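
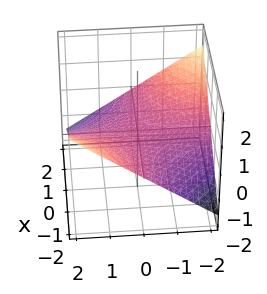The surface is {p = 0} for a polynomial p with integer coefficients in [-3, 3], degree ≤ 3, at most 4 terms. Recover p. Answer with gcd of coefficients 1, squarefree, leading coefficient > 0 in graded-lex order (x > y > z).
First, deg p = 2.
Next, from the axis intercepts and sections: every point of the y-axis in the box is on the surface; it meets the z-axis at z = 0 (among the integer gridlines); every point of the x-axis in the box is on the surface.
Finally, these observations pin down the coefficients.

x*y + 3*z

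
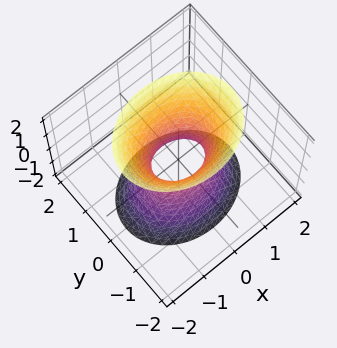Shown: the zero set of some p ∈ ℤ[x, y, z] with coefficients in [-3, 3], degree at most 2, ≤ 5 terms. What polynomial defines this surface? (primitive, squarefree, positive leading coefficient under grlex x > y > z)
deg p = 2. One connected sheet with a waist; a quadric.
Symmetries: it's symmetric under x → −x, forcing even powers of x; it's symmetric under y → −y, forcing even powers of y; it's symmetric under z → −z, forcing even powers of z.
Reading off the gridlines: it misses every integer gridline on the z-axis.
Together with the visible shape, these determine p as stated.

2*x^2 + 3*y^2 - z^2 - 1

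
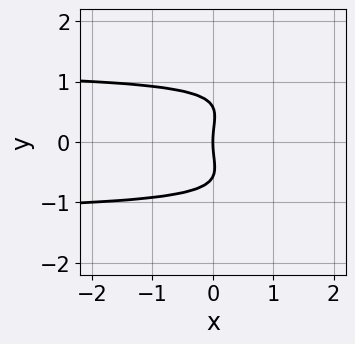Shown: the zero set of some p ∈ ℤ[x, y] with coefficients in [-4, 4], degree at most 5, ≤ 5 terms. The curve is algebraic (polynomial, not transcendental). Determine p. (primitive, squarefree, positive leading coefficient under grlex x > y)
3*y^4 - 2*x*y^2 - y^2 + 3*x

First, degree: a generic line meets the curve in up to 4 points, so deg p = 4.
Next, symmetries: mirror symmetry y ↦ −y ⇒ only even powers of y.
Next, checking where it meets the axes: one y-axis crossing is at y = 0; one x-axis crossing is at x = 0.
Finally, the integer polynomial consistent with all of this is the stated p.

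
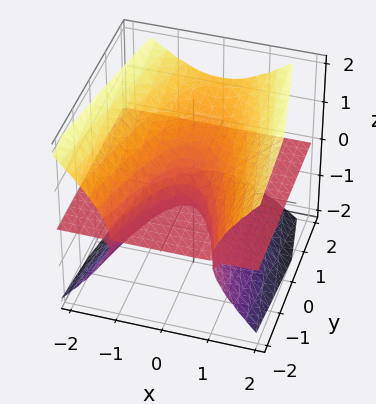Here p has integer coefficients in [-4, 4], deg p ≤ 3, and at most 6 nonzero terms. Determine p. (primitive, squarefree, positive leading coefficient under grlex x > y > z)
3*x^2*z - 3*z^3 + 2*y*z + z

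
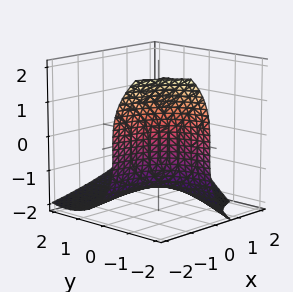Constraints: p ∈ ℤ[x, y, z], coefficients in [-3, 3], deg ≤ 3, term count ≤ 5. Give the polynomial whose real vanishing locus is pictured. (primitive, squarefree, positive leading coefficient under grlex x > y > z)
x*y^2 + z^3 - 3*x*y + 3

deg p = 3. No degree-2 surface has this shape.
Against the integer gridlines: no x-intercept at any integer in the box; the surface avoids every integer y-axis point in the box.
The integer polynomial consistent with all of this is the stated p.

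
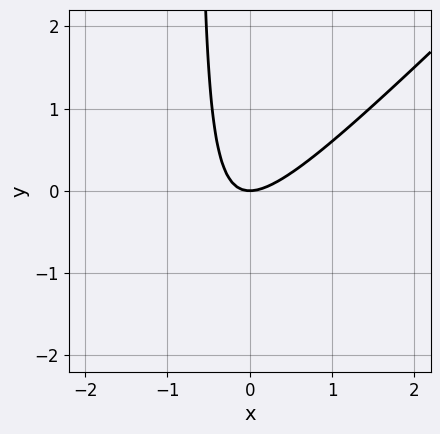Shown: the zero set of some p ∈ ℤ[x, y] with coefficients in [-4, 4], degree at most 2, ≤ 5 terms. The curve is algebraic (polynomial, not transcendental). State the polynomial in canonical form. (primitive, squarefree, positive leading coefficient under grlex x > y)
3*x^2 - 3*x*y - 2*y

1. deg p = 2.
2. Reading off the gridlines: it crosses the y-axis at the gridline y = 0; it meets the x-axis at x = 0 (among the integer gridlines).
3. Assembling these constraints gives the stated polynomial.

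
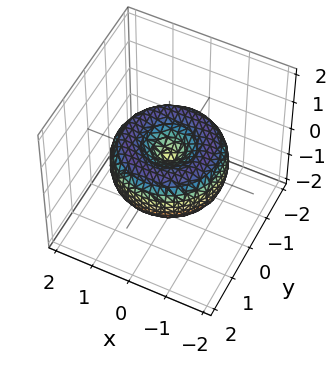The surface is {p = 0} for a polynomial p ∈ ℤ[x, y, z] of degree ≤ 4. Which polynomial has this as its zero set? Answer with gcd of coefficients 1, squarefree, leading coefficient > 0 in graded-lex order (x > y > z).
x^4 + 2*x^2*y^2 + y^4 - 2*x^2 - 2*y^2 + 2*z^2

First, the degree is 4 — a generic line meets the surface in up to 4 points.
Then, symmetries: every cross-section ⟂ z is a circle, so x, y appear only via x² + y².
Then, reading off the gridlines: a circular section at z = 0 has radius between 1 and 2; one x-axis crossing is at x = 0; one y-axis crossing is at y = 0.
Finally, matching integer coefficients to the picture gives p.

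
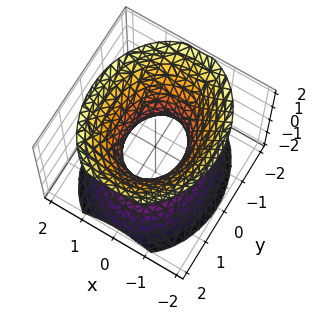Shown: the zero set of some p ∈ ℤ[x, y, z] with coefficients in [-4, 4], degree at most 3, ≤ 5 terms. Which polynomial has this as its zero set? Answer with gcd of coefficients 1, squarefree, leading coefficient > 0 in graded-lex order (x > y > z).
3*x^2 + 2*y^2 - 2*z^2 - 2

deg p = 2.
Symmetries: mirror symmetry z ↦ −z ⇒ only even powers of z; it's symmetric under x → −x, forcing even powers of x; mirror symmetry y ↦ −y ⇒ only even powers of y.
Reading off the gridlines: it misses every integer gridline on the z-axis; the y-axis gridline crossings are at y ∈ {-1, 1}.
The integer polynomial consistent with all of this is the stated p.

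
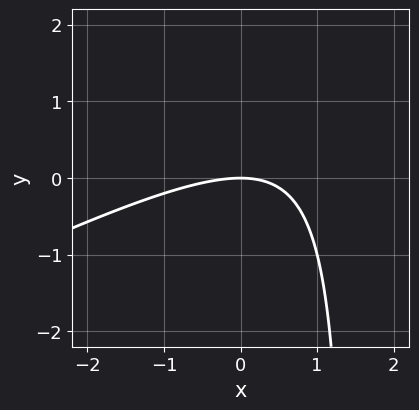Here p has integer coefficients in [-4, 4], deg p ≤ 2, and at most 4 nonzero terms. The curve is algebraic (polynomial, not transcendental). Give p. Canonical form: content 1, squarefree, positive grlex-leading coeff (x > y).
(a) Degree: a generic line meets the curve in up to 2 points, so deg p = 2.
(b) Reading off the gridlines: it crosses the x-axis at the gridline x = 0; it meets the y-axis at y = 0 (among the integer gridlines).
(c) Together with the visible shape, these determine p as stated.

x^2 - 2*x*y + 3*y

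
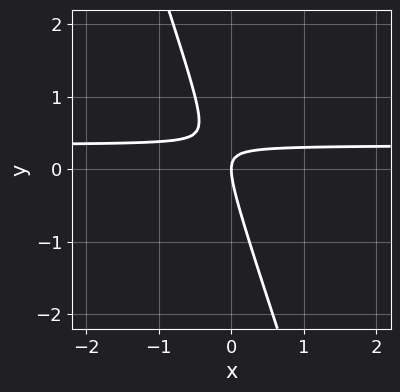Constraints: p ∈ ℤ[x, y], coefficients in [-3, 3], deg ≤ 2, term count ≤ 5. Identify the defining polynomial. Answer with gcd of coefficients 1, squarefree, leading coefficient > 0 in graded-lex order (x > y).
First, the degree is 2 — no degree-1 curve has this shape.
Next, observable constraints: it crosses the y-axis at the gridline y = 0; one x-axis crossing is at x = 0.
Finally, these observations pin down the coefficients.

3*x*y + y^2 - x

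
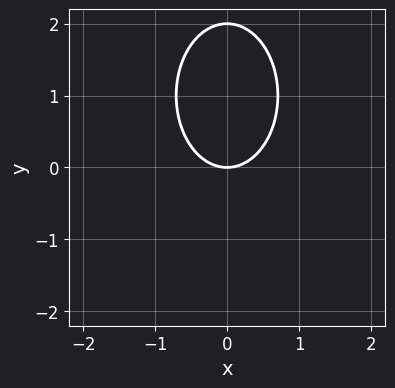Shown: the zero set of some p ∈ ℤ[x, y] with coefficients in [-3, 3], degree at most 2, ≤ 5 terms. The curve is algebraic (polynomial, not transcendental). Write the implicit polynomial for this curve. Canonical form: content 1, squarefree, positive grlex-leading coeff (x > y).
2*x^2 + y^2 - 2*y

First, the degree is 2 — a generic line meets the curve in up to 2 points.
Then, symmetries: it's symmetric under x → −x, forcing even powers of x.
Then, from the visible intercepts: among the integer gridlines, it crosses the y-axis at y ∈ {0, 2}; it crosses the x-axis at the gridline x = 0.
Finally, together with the visible shape, these determine p as stated.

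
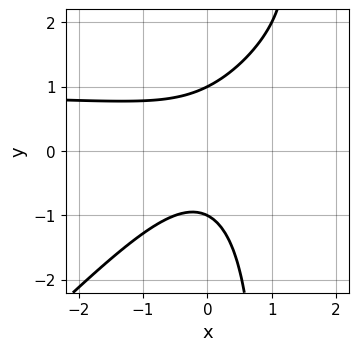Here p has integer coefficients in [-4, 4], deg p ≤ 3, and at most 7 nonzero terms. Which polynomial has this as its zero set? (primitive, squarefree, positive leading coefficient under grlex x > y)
First, the degree is 3 — no degree-2 curve has this shape.
Next, reading off the gridlines: among the integer gridlines, it crosses the y-axis at y ∈ {-1, 1}; no x-intercept at any integer in the box.
Finally, together with the visible shape, these determine p as stated.

x^2*y - x*y^2 - x^2 + y^2 - 1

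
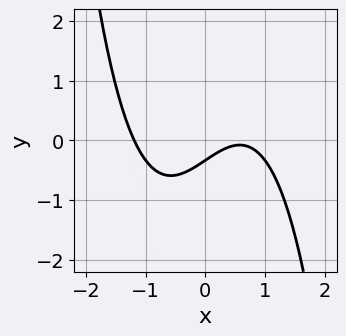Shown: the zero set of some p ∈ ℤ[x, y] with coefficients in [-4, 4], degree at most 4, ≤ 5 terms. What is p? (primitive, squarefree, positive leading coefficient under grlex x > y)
2*x^3 - 2*x + 3*y + 1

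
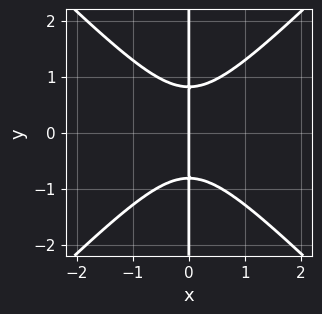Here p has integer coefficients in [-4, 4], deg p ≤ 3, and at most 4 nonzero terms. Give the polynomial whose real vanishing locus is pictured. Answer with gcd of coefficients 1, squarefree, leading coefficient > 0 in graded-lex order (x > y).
(a) Degree: a generic line meets the curve in up to 3 points, so deg p = 3.
(b) Symmetries: mirror symmetry y ↦ −y ⇒ only even powers of y.
(c) Reading off the gridlines: it meets the x-axis at x = 0 (among the integer gridlines); every point of the y-axis in the box is on the curve.
(d) Putting this together gives p.

3*x^3 - 3*x*y^2 + 2*x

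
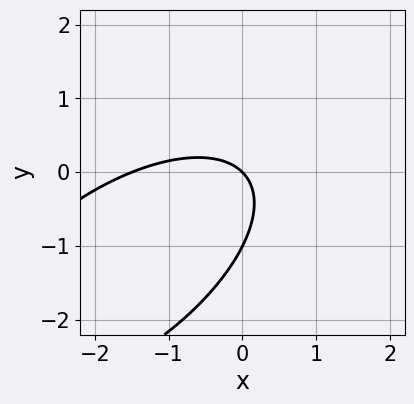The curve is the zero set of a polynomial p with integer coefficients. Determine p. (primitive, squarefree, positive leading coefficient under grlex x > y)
1. deg p = 2. No degree-1 curve has this shape.
2. Against the integer gridlines: the y-axis gridline crossings are at y ∈ {-1, 0}; it meets the x-axis at x = 0 (among the integer gridlines).
3. Putting this together gives p.

2*x^2 - 3*x*y + 3*y^2 + 3*x + 3*y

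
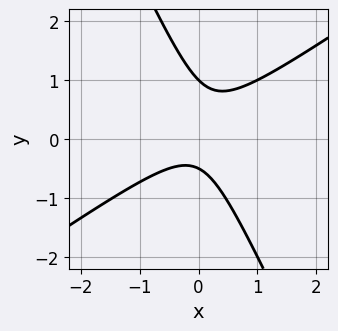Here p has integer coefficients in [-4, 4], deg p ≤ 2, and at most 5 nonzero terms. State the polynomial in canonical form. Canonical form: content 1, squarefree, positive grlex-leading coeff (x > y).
3*x^2 - 3*x*y - 2*y^2 + y + 1

The degree is 2 — a generic line meets the curve in up to 2 points.
Observable constraints: the curve avoids every integer x-axis point in the box; it crosses the y-axis at the gridline y = 1.
Matching integer coefficients to the picture gives p.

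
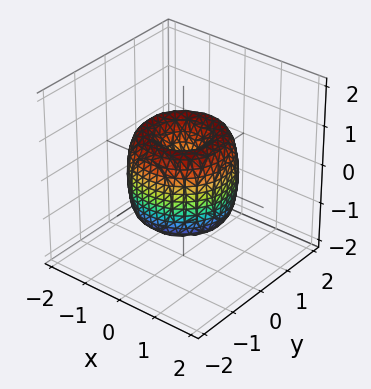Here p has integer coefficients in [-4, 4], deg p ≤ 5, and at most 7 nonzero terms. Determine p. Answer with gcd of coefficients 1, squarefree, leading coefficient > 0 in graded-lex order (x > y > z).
(a) Degree: a generic line meets the surface in up to 4 points, so deg p = 4.
(b) Symmetries: rotational symmetry about the z-axis ⇒ p depends on x, y only through x² + y².
(c) Checking where it meets the axes: one z-axis crossing is at z = 0; it meets the y-axis at y = 0 (among the integer gridlines); one x-axis crossing is at x = 0; a circular section at z = -1 has radius between 0 and 1.
(d) Fitting integer coefficients to these (and the overall shape) gives p.

2*x^4 + 4*x^2*y^2 + 2*y^4 - 3*x^2 - 3*y^2 + z^2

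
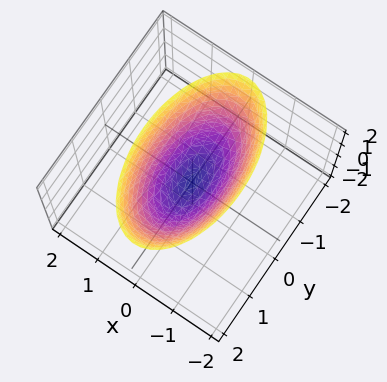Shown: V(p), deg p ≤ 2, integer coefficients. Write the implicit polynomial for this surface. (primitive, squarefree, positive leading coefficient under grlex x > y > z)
3*x^2 + y^2 - 2*z

(a) The degree is 2 — a paraboloid; a quadric.
(b) Symmetries: the x ↦ −x reflection is a symmetry, so x appears only in even powers; the y ↦ −y reflection is a symmetry, so y appears only in even powers.
(c) From the axis intercepts and sections: one y-axis crossing is at y = 0; it crosses the x-axis at the gridline x = 0; it crosses the z-axis at the gridline z = 0.
(d) These observations pin down the coefficients.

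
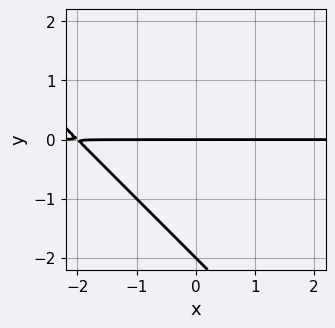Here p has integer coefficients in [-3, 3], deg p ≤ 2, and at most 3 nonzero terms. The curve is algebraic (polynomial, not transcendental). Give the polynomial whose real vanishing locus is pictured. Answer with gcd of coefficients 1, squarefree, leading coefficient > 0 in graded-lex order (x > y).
x*y + y^2 + 2*y

deg p = 2.
Reading off the gridlines: among the integer gridlines, it crosses the y-axis at y ∈ {-2, 0}; the visible x-axis segment lies entirely on the curve.
Putting this together gives p.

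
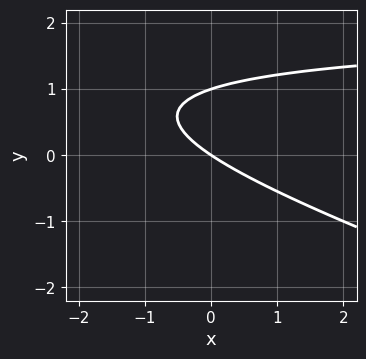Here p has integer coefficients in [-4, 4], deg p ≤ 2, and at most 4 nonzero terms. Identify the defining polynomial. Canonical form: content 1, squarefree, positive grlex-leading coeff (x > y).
x*y + 3*y^2 - 2*x - 3*y

The degree is 2 — a generic line meets the curve in up to 2 points.
Against the integer gridlines: the y-axis gridline crossings are at y ∈ {0, 1}; it meets the x-axis at x = 0 (among the integer gridlines).
Solving for integer coefficients yields p as stated.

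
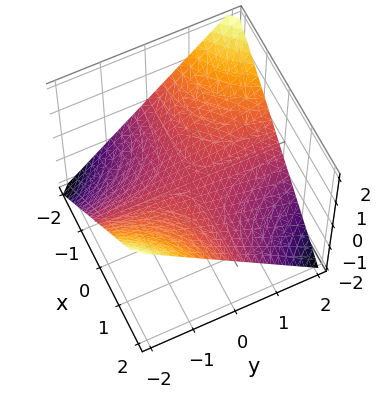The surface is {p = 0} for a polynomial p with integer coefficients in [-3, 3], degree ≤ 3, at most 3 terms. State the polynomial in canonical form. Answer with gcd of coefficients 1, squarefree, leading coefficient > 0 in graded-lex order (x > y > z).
x*y + 2*z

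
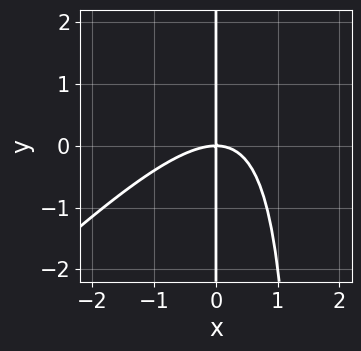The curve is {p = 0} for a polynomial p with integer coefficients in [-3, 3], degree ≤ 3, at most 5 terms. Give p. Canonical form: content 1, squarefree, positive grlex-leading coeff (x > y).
2*x^3 - 2*x^2*y + 3*x*y

First, deg p = 3. A generic line meets the curve in up to 3 points.
Next, reading off the gridlines: it meets the x-axis at x = 0 (among the integer gridlines); every point of the y-axis in the box is on the curve.
Finally, together with the visible shape, these determine p as stated.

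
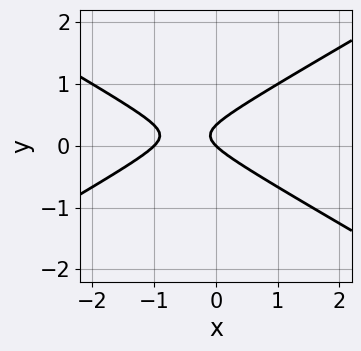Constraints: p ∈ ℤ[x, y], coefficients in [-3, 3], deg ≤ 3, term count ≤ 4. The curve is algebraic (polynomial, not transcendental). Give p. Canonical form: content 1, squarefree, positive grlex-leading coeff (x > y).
1. Degree: no degree-1 curve has this shape, so deg p = 2.
2. Against the integer gridlines: it meets the y-axis at y = 0 (among the integer gridlines); the x-axis gridline crossings are at x ∈ {-1, 0}.
3. Together with the visible shape, these determine p as stated.

x^2 - 3*y^2 + x + y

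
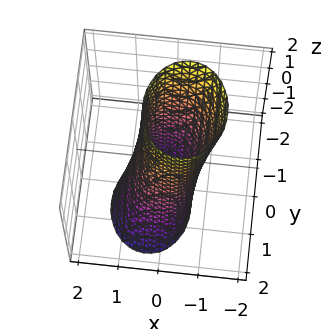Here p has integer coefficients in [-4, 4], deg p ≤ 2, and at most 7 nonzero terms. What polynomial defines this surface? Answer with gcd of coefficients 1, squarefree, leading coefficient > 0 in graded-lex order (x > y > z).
Degree: the shape is more complex than any degree-1 surface, so deg p = 2.
Checking where it meets the axes: the y-axis gridline crossings are at y ∈ {-1, 1}; no z-intercept at any integer in the box.
Together with the visible shape, these determine p as stated.

3*x^2 + x*z + 2*y^2 + y*z - 2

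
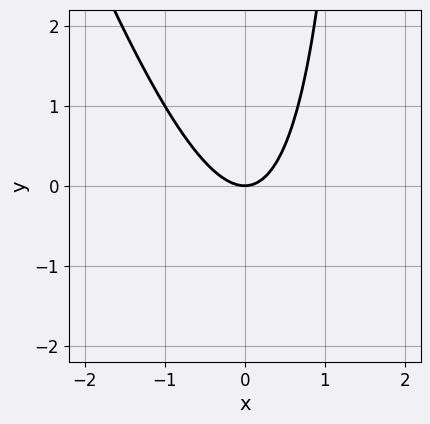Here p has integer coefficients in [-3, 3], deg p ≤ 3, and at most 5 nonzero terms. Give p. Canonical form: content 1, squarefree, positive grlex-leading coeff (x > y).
3*x^2 + x*y - 2*y

First, the degree is 2 — no degree-1 curve has this shape.
Then, reading off the gridlines: it meets the x-axis at x = 0 (among the integer gridlines); it crosses the y-axis at the gridline y = 0.
Finally, these observations pin down the coefficients.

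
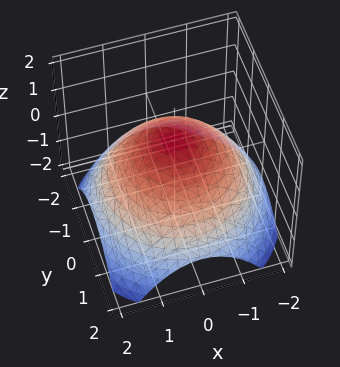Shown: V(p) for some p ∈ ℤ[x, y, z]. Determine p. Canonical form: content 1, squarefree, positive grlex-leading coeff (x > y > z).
1. The degree is 2 — a generic line meets the surface in up to 2 points.
2. Symmetries: rotational symmetry about the z-axis ⇒ p depends on x, y only through x² + y².
3. Reading off the gridlines: a circular section at z = 0 has radius between 1 and 2; it crosses the z-axis at the gridline z = 1.
4. The integer polynomial consistent with all of this is the stated p.

x^2 + y^2 + 2*z - 2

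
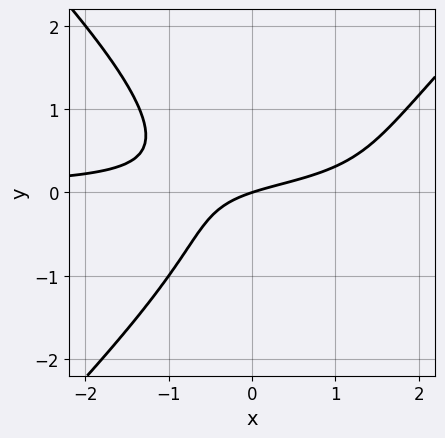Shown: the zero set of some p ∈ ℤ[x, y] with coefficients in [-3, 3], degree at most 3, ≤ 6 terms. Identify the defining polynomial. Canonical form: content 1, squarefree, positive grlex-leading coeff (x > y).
2*x^2*y - 2*y^3 - 2*x*y + x - 3*y

(a) Degree: no degree-2 curve has this shape, so deg p = 3.
(b) Checking where it meets the axes: it crosses the y-axis at the gridline y = 0; it meets the x-axis at x = 0 (among the integer gridlines).
(c) Solving for integer coefficients yields p as stated.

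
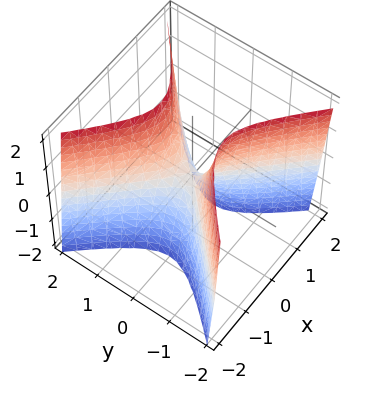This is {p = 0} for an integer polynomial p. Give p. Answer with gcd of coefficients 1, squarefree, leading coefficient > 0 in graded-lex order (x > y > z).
Degree: a hyperbolic paraboloid; a quadric, so deg p = 2.
Symmetries: mirror symmetry x ↦ −x ⇒ only even powers of x; the y ↦ −y reflection is a symmetry, so y appears only in even powers.
Against the integer gridlines: one z-axis crossing is at z = 0; it crosses the x-axis at the gridline x = 0; it crosses the y-axis at the gridline y = 0.
Solving for integer coefficients yields p as stated.

3*x^2 - 3*y^2 + z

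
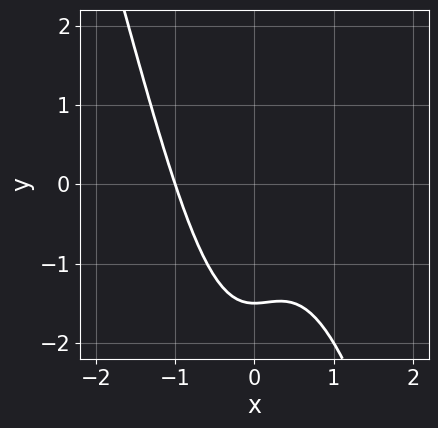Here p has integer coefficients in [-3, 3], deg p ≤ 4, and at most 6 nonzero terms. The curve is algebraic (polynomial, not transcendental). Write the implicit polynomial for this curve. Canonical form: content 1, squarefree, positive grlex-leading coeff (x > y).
3*x^3 + x^2*y + 2*y + 3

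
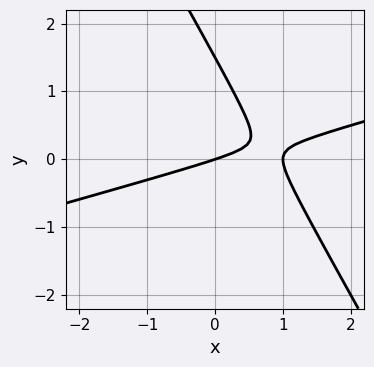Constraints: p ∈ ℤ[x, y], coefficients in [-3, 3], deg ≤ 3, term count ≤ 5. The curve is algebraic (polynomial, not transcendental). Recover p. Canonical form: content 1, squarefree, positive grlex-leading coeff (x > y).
x^2 - 3*x*y - 2*y^2 - x + 3*y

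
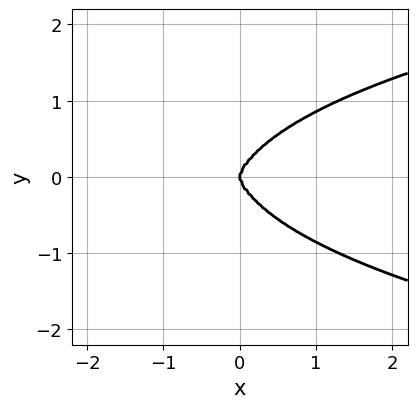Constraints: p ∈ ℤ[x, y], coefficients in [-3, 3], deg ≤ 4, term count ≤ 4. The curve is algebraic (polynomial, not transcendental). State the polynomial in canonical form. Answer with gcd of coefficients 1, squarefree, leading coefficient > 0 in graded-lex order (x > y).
2*x^2*y^2 + y^4 - 2*x^3

First, the degree is 4 — the shape is more complex than any degree-3 curve.
Next, symmetries: the y ↦ −y reflection is a symmetry, so y appears only in even powers.
Next, from the axis intercepts and sections: it meets the x-axis at x = 0 (among the integer gridlines); it crosses the y-axis at the gridline y = 0.
Finally, putting this together gives p.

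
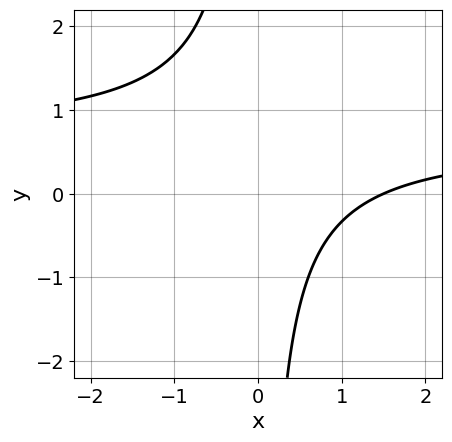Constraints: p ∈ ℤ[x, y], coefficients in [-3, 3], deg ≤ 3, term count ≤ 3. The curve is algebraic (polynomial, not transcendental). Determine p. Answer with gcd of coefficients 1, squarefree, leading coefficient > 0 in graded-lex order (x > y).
3*x*y - 2*x + 3

deg p = 2. A generic line meets the curve in up to 2 points.
Observable constraints: the curve avoids every integer y-axis point in the box.
The integer polynomial consistent with all of this is the stated p.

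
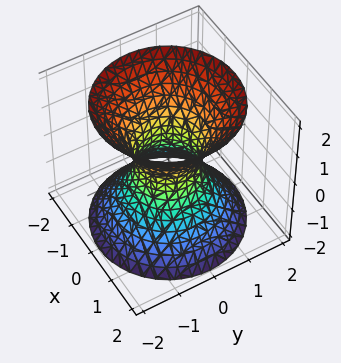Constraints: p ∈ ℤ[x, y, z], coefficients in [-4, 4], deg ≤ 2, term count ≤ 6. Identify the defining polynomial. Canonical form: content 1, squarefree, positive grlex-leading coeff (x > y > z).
3*x^2 + 3*y^2 - 2*z^2 - 2

Degree: an hourglass — one-sheet hyperboloid; a quadric, so deg p = 2.
Symmetries: the z-axis is an axis of rotation, so x and y enter only as x² + y²; mirror symmetry z ↦ −z ⇒ only even powers of z.
From the axis intercepts and sections: a circular section at z = 1 has radius between 1 and 2; it misses every integer gridline on the z-axis.
The integer polynomial consistent with all of this is the stated p.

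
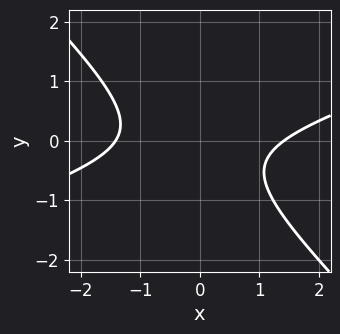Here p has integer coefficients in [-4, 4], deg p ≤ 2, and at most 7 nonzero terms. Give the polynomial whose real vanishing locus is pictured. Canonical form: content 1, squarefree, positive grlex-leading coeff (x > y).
x^2 - 2*x*y - 3*y^2 - y - 2

First, deg p = 2. The shape is more complex than any degree-1 curve.
Then, against the integer gridlines: it misses every integer gridline on the y-axis.
Finally, the integer polynomial consistent with all of this is the stated p.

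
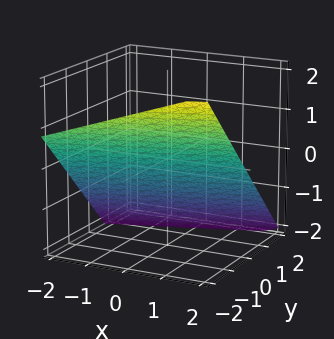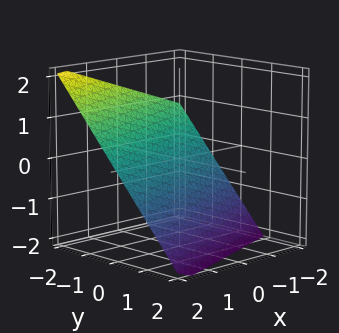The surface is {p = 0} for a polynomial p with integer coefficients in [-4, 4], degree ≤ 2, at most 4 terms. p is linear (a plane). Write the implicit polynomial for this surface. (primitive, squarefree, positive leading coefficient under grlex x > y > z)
deg p = 1. The surface is flat (a plane).
From the visible intercepts: it meets the x-axis at x = 2 (among the integer gridlines).
Matching integer coefficients to the picture gives p.

x - 3*y - 3*z - 2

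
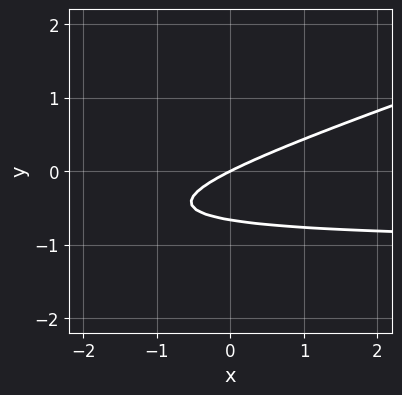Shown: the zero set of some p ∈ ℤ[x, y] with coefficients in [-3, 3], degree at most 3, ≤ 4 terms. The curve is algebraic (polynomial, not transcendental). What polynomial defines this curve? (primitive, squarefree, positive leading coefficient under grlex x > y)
x*y - 3*y^2 + x - 2*y

First, the degree is 2 — a generic line meets the curve in up to 2 points.
Next, checking where it meets the axes: one y-axis crossing is at y = 0; it crosses the x-axis at the gridline x = 0.
Finally, fitting integer coefficients to these (and the overall shape) gives p.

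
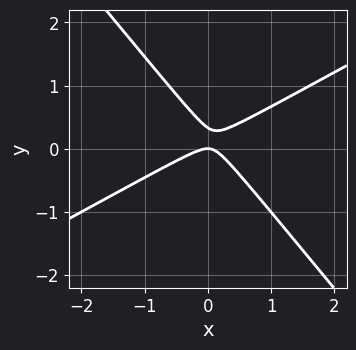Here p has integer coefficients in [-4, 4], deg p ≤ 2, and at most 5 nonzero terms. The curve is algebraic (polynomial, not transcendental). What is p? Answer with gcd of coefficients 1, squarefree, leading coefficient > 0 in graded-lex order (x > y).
(a) The degree is 2 — no degree-1 curve has this shape.
(b) From the axis intercepts and sections: it meets the x-axis at x = 0 (among the integer gridlines); one y-axis crossing is at y = 0.
(c) These observations pin down the coefficients.

2*x^2 - 2*x*y - 3*y^2 + y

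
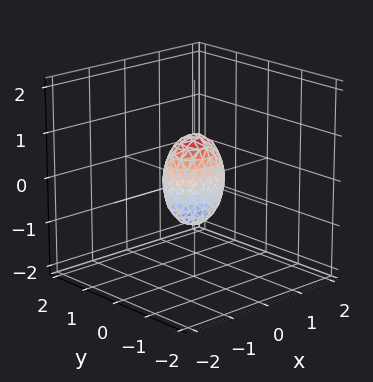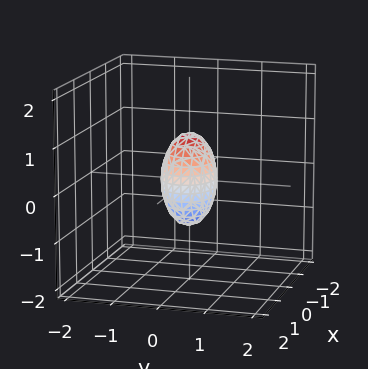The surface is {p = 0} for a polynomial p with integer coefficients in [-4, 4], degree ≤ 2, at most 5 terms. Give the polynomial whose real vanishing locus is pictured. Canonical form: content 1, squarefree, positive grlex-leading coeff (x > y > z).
(a) The degree is 2 — bounded and convex; a quadric.
(b) Symmetries: the x ↦ −x reflection is a symmetry, so x appears only in even powers; the y ↦ −y reflection is a symmetry, so y appears only in even powers; it's symmetric under z → −z, forcing even powers of z.
(c) Against the integer gridlines: among the integer gridlines, it crosses the z-axis at z ∈ {-1, 1}.
(d) Assembling these constraints gives the stated polynomial.

2*x^2 + 3*y^2 + z^2 - 1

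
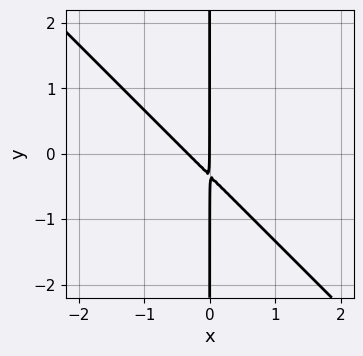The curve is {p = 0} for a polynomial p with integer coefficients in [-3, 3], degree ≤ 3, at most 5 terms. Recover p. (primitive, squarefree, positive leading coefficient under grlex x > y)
3*x^2 + 3*x*y + x

First, degree: no degree-1 curve has this shape, so deg p = 2.
Next, checking where it meets the axes: the visible y-axis segment lies entirely on the curve; it meets the x-axis at x = 0 (among the integer gridlines).
Finally, solving for integer coefficients yields p as stated.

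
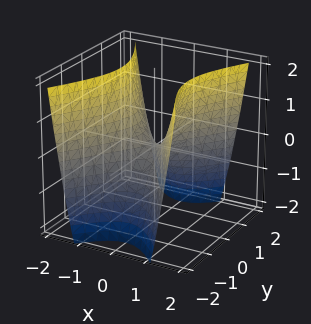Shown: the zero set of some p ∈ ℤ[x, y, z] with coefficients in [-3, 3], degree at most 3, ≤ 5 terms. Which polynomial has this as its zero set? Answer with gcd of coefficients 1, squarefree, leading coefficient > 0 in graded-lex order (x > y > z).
(a) deg p = 2. A saddle surface; a quadric.
(b) Symmetries: it's symmetric under x → −x, forcing even powers of x; mirror symmetry y ↦ −y ⇒ only even powers of y.
(c) Checking where it meets the axes: one x-axis crossing is at x = 0; it meets the y-axis at y = 0 (among the integer gridlines).
(d) Putting this together gives p.

2*x^2 - y^2 - z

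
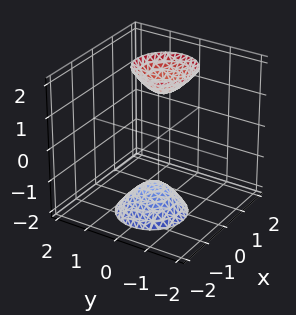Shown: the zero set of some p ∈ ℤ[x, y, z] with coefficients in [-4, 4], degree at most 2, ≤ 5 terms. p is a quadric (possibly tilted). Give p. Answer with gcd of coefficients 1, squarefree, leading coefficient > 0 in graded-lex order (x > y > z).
3*x^2 - x*z + 3*y^2 - z^2 + 2

First, I count 2 distinct pieces. They look like related sheets of one shape, so recover p as a whole.
Then, the degree is 2 — a generic line meets the surface in up to 2 points.
Next, reading off the gridlines: it misses every integer gridline on the y-axis; the surface avoids every integer x-axis point in the box.
Finally, fitting integer coefficients to these (and the overall shape) gives p.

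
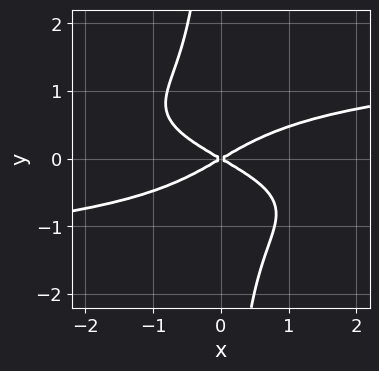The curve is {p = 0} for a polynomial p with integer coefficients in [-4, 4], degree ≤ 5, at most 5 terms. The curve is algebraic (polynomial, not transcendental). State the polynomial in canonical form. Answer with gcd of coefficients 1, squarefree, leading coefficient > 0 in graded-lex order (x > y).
3*x*y^3 - x^2 + 3*y^2

First, deg p = 4.
Then, from the axis intercepts and sections: it crosses the x-axis at the gridline x = 0; it crosses the y-axis at the gridline y = 0.
Finally, the integer polynomial consistent with all of this is the stated p.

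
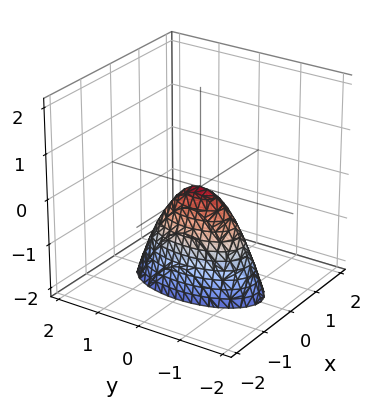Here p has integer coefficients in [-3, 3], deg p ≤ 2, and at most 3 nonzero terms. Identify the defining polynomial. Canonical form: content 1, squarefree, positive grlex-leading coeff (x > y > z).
First, the degree is 2 — a single bowl opening along one axis; a quadric.
Next, symmetries: the y ↦ −y reflection is a symmetry, so y appears only in even powers; the x ↦ −x reflection is a symmetry, so x appears only in even powers.
Then, observable constraints: it crosses the z-axis at the gridline z = 0; it crosses the x-axis at the gridline x = 0; it crosses the y-axis at the gridline y = 0.
Finally, the integer polynomial consistent with all of this is the stated p.

3*x^2 + y^2 + z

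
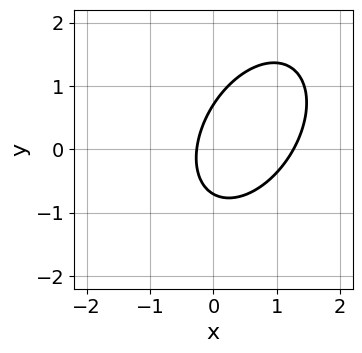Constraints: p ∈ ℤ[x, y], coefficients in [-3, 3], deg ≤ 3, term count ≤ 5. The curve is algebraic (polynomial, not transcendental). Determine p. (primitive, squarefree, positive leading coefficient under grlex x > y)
First, degree: no degree-1 curve has this shape, so deg p = 2.
Finally, solving for integer coefficients yields p as stated.

3*x^2 - 2*x*y + 2*y^2 - 3*x - 1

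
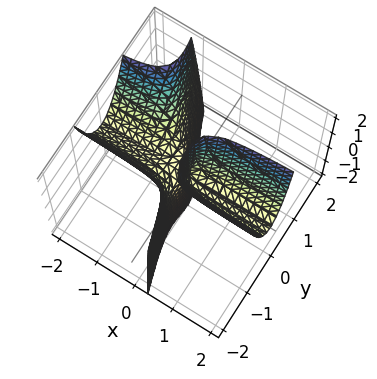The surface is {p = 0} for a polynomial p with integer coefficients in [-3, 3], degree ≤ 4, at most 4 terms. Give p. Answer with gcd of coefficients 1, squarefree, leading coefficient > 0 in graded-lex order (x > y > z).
3*x*y^2 + y^3 - x*z + y^2

1. I count 2 distinct pieces.
2. The degree is 3 — no degree-2 surface has this shape.
3. From the axis intercepts and sections: every point of the z-axis in the box is on the surface; every point of the x-axis in the box is on the surface.
4. Matching integer coefficients to the picture gives p.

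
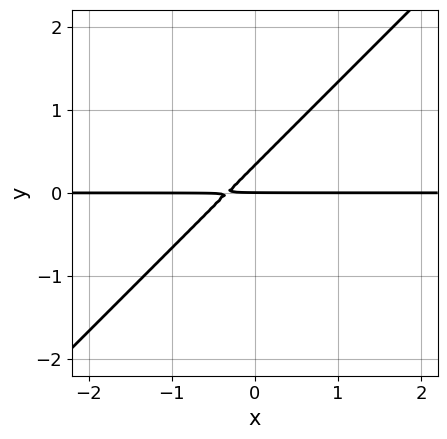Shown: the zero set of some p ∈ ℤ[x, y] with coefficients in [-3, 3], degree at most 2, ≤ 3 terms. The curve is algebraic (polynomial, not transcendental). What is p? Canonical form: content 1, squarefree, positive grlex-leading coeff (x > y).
(a) Degree: the shape is more complex than any degree-1 curve, so deg p = 2.
(b) From the axis intercepts and sections: every point of the x-axis in the box is on the curve; one y-axis crossing is at y = 0.
(c) Solving for integer coefficients yields p as stated.

3*x*y - 3*y^2 + y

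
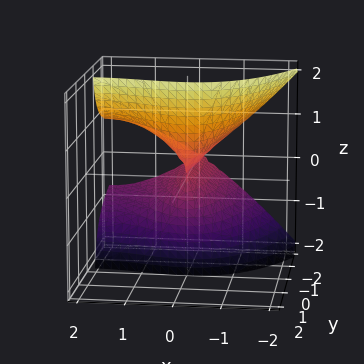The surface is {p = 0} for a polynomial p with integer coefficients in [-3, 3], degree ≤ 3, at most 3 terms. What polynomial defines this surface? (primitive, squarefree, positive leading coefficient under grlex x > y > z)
First, deg p = 3. A generic line meets the surface in up to 3 points.
Next, from the axis intercepts and sections: the visible y-axis segment lies entirely on the surface; every point of the z-axis in the box is on the surface.
Finally, putting this together gives p.

x^3 - 3*y*z^2 - 3*x^2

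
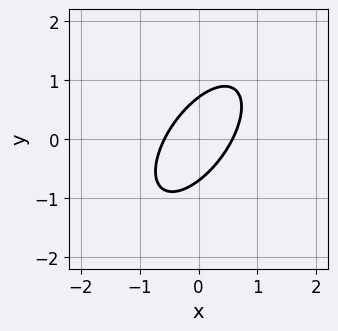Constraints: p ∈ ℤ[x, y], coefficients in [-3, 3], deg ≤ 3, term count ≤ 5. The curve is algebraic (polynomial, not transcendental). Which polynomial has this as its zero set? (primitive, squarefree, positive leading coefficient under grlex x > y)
The degree is 2 — no degree-1 curve has this shape.
Putting this together gives p.

3*x^2 - 3*x*y + 2*y^2 - 1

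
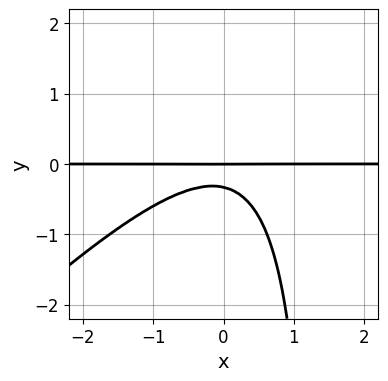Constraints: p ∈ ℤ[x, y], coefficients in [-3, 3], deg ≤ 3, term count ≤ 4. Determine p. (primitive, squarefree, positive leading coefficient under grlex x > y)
2*x^2*y - 2*x*y^2 + 3*y^2 + y

(a) Degree: the shape is more complex than any degree-2 curve, so deg p = 3.
(b) From the visible intercepts: one y-axis crossing is at y = 0; the visible x-axis segment lies entirely on the curve.
(c) The integer polynomial consistent with all of this is the stated p.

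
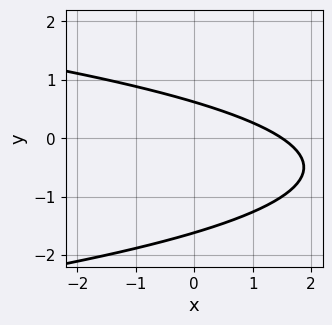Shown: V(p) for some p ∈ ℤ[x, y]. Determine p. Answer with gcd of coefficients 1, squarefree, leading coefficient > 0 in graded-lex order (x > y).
deg p = 2. The shape is more complex than any degree-1 curve.
Solving for integer coefficients yields p as stated.

3*y^2 + 2*x + 3*y - 3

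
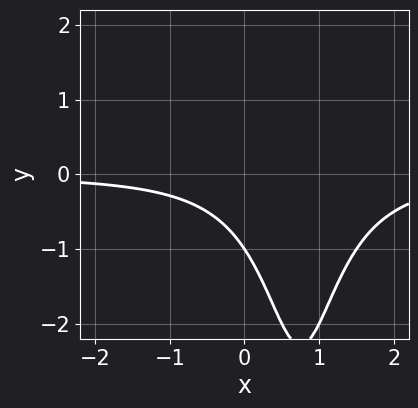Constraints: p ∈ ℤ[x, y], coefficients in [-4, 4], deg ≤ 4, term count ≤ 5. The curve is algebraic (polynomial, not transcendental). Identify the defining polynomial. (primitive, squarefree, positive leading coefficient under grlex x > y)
Degree: the shape is more complex than any degree-2 curve, so deg p = 3.
Checking where it meets the axes: it crosses the y-axis at the gridline y = -1; it misses every integer gridline on the x-axis.
The integer polynomial consistent with all of this is the stated p.

2*x^2*y - 3*x*y + 2*y + 2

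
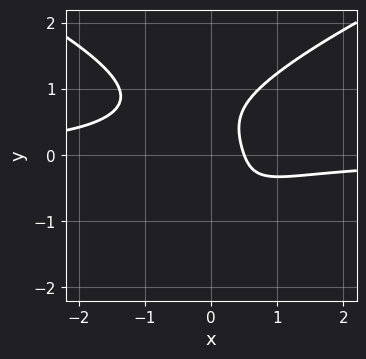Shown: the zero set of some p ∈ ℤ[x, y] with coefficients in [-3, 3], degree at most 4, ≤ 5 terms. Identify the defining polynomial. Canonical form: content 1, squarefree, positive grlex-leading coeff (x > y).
2*y^4 - 3*x^2*y - 2*x + 1

(a) deg p = 4. A generic line meets the curve in up to 4 points.
(b) Checking where it meets the axes: it misses every integer gridline on the y-axis.
(c) Assembling these constraints gives the stated polynomial.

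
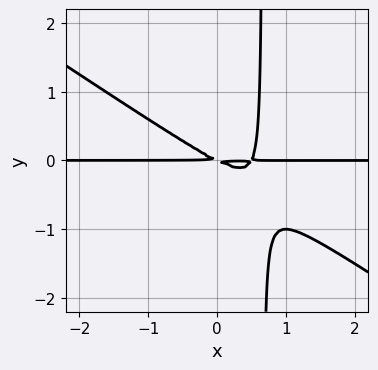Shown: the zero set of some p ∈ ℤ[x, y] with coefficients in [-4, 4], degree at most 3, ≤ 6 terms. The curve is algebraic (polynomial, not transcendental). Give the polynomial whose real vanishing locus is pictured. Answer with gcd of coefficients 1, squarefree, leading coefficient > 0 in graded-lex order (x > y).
2*x^2*y + 3*x*y^2 - x*y - 2*y^2

(a) The degree is 3 — no degree-2 curve has this shape.
(b) From the axis intercepts and sections: the visible x-axis segment lies entirely on the curve.
(c) Matching integer coefficients to the picture gives p.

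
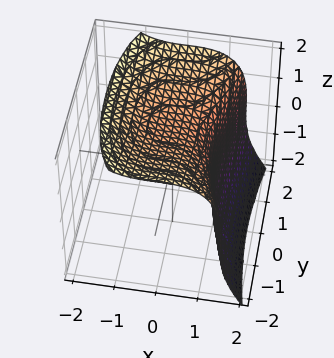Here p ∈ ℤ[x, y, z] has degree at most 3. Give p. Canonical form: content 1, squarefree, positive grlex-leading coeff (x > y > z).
Degree: the shape is more complex than any degree-2 surface, so deg p = 3.
Against the integer gridlines: no y-intercept at any integer in the box; it crosses the x-axis at the gridline x = 1.
These observations pin down the coefficients.

2*x^3 + z^3 - y^2 - 2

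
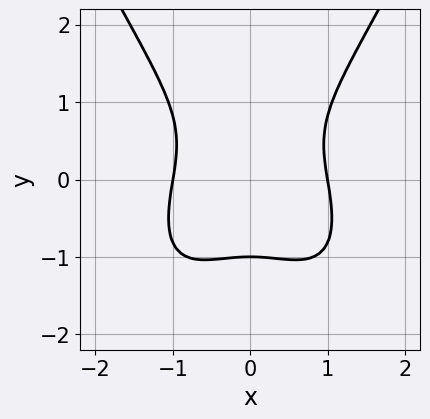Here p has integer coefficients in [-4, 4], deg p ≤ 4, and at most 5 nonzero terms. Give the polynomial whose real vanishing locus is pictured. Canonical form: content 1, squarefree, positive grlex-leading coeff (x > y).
Degree: no degree-3 curve has this shape, so deg p = 4.
Symmetries: mirror symmetry x ↦ −x ⇒ only even powers of x.
From the visible intercepts: among the integer gridlines, it crosses the x-axis at x ∈ {-1, 1}; it meets the y-axis at y = -1 (among the integer gridlines).
Fitting integer coefficients to these (and the overall shape) gives p.

3*x^4 + 2*x^2*y - 3*y^3 - 3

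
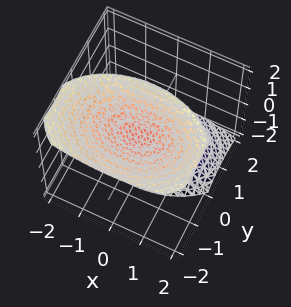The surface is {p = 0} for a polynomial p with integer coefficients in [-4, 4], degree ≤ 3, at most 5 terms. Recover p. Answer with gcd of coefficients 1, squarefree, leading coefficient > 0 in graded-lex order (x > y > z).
The picture has 2 separate pieces. Treating them together as one polynomial.
Degree: no degree-1 surface has this shape, so deg p = 2.
Checking where it meets the axes: no x-intercept at any integer in the box; the z-axis gridline crossings are at z ∈ {-1, 1}; it misses every integer gridline on the y-axis.
Solving for integer coefficients yields p as stated.

x^2 + 2*y^2 + 2*y*z - z^2 + 1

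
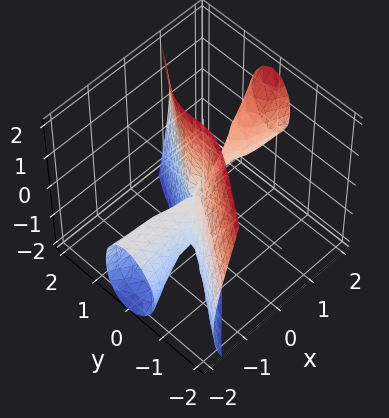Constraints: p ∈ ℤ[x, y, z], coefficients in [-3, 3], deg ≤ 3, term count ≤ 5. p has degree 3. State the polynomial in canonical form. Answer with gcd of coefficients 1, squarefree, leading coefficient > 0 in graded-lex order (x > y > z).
(a) I count 2 distinct pieces. They look like related sheets of one shape, so recover p as a whole.
(b) Degree: the shape is more complex than any degree-2 surface, so deg p = 3.
(c) From the visible intercepts: the visible z-axis segment lies entirely on the surface; every point of the x-axis in the box is on the surface.
(d) Solving for integer coefficients yields p as stated.

x^2*z - 3*x*y^2 - x*z^2 + 2*y^3 - y^2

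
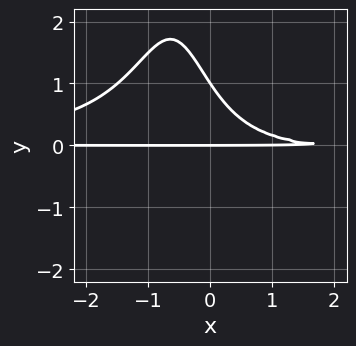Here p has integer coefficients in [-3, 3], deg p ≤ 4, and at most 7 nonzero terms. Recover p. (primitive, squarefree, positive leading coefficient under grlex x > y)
2*x^2*y^2 + 2*x*y^2 + x*y + 2*y^2 - 2*y

Degree: a generic line meets the curve in up to 4 points, so deg p = 4.
Against the integer gridlines: among the integer gridlines, it crosses the y-axis at y ∈ {0, 1}; every point of the x-axis in the box is on the curve.
Together with the visible shape, these determine p as stated.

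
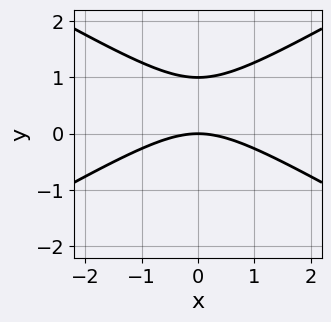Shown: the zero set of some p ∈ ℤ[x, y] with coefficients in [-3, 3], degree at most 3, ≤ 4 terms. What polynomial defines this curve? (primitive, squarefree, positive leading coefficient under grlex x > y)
x^2 - 3*y^2 + 3*y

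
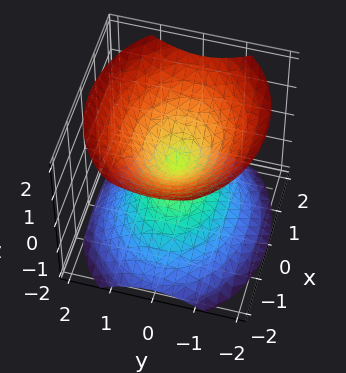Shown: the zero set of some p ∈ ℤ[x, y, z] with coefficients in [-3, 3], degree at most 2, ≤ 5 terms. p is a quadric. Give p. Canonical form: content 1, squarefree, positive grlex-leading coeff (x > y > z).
(a) I count 2 distinct pieces. They look like related sheets of one shape, so recover p as a whole.
(b) deg p = 2. Two nappes meeting at a single point; a quadric.
(c) Symmetries: mirror symmetry x ↦ −x ⇒ only even powers of x; the y ↦ −y reflection is a symmetry, so y appears only in even powers; it's symmetric under z → −z, forcing even powers of z.
(d) Against the integer gridlines: one x-axis crossing is at x = 0; it crosses the z-axis at the gridline z = 0.
(e) The integer polynomial consistent with all of this is the stated p.

2*x^2 + 3*y^2 - 3*z^2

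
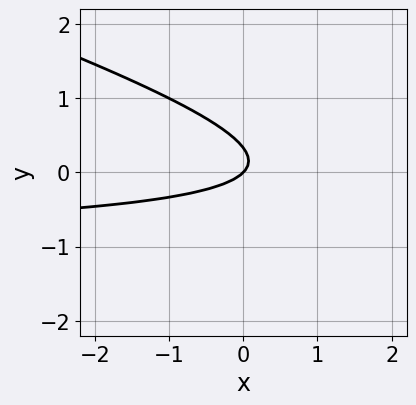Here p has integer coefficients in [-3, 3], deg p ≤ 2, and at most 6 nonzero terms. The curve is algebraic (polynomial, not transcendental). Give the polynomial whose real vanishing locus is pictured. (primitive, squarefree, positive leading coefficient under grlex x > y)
x*y + 3*y^2 + x - y

First, deg p = 2. A generic line meets the curve in up to 2 points.
Next, from the visible intercepts: it crosses the x-axis at the gridline x = 0; it crosses the y-axis at the gridline y = 0.
Finally, matching integer coefficients to the picture gives p.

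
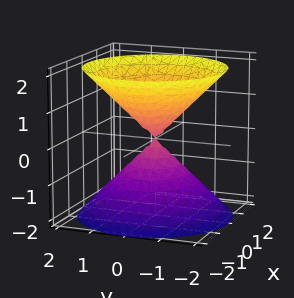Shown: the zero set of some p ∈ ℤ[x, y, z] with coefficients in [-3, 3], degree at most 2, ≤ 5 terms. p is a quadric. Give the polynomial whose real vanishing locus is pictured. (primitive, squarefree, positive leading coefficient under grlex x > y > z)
x^2 + y^2 - z^2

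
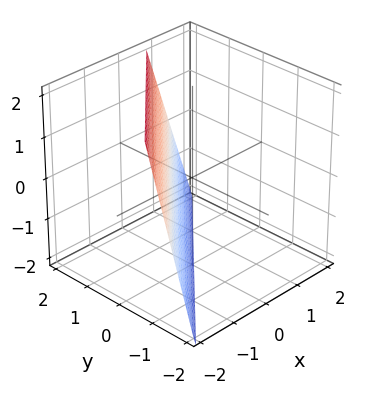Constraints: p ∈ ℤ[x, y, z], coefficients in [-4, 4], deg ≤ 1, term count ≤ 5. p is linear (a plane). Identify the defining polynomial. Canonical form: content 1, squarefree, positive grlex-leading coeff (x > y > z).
3*x - 3*y + z + 2

The degree is 1 — every cross-section is a straight line — this is a plane.
From the visible intercepts: one z-axis crossing is at z = -2.
Fitting integer coefficients to these (and the overall shape) gives p.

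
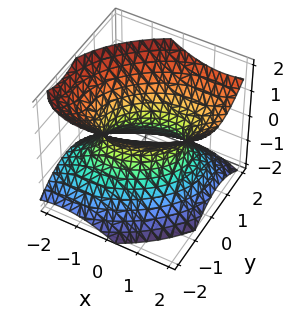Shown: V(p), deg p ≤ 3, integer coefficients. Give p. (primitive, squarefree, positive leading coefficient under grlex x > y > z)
1. The degree is 2 — a generic line meets the surface in up to 2 points.
2. From the axis intercepts and sections: no z-intercept at any integer in the box; among the integer gridlines, it crosses the x-axis at x ∈ {-1, 1}.
3. The integer polynomial consistent with all of this is the stated p.

2*x^2 - 2*x*y - x*z + 3*y^2 - 3*z^2 - 2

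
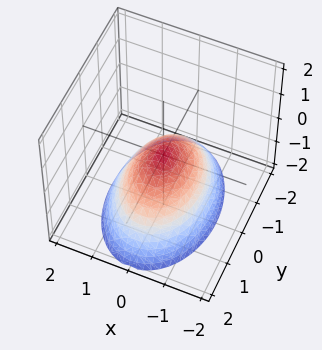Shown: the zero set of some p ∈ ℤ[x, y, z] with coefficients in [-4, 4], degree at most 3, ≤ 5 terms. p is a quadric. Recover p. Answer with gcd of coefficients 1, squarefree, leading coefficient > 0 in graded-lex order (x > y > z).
2*x^2 + y^2 + 2*z

(a) The degree is 2 — a paraboloid; a quadric.
(b) Symmetries: mirror symmetry y ↦ −y ⇒ only even powers of y; mirror symmetry x ↦ −x ⇒ only even powers of x.
(c) Checking where it meets the axes: it meets the z-axis at z = 0 (among the integer gridlines); it meets the x-axis at x = 0 (among the integer gridlines); it crosses the y-axis at the gridline y = 0.
(d) Putting this together gives p.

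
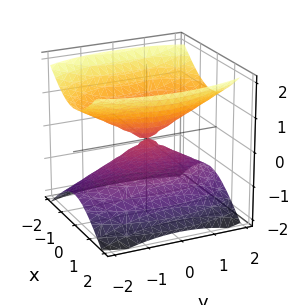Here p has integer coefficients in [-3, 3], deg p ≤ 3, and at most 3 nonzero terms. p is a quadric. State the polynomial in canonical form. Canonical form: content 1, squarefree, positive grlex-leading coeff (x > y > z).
3*x^2 + y^2 - 3*z^2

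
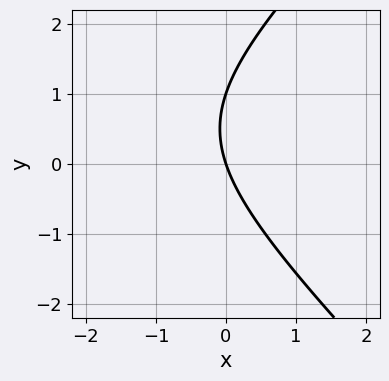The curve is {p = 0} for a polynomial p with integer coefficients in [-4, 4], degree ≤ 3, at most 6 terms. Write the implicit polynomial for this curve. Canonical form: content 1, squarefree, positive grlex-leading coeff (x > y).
(a) The degree is 2 — the shape is more complex than any degree-1 curve.
(b) From the visible intercepts: it meets the x-axis at x = 0 (among the integer gridlines); the y-axis gridline crossings are at y ∈ {0, 1}.
(c) Assembling these constraints gives the stated polynomial.

x^2 - y^2 + 3*x + y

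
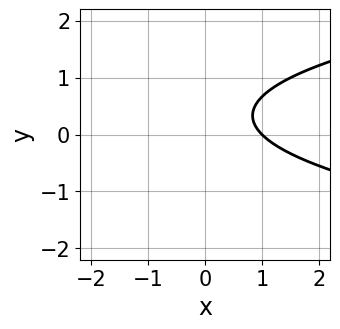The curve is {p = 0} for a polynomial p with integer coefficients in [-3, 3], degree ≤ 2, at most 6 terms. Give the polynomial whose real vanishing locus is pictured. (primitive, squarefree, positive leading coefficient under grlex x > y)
(a) Degree: a generic line meets the curve in up to 2 points, so deg p = 2.
(b) Reading off the gridlines: it misses every integer gridline on the y-axis; it crosses the x-axis at the gridline x = 1.
(c) The integer polynomial consistent with all of this is the stated p.

3*y^2 - 2*x - 2*y + 2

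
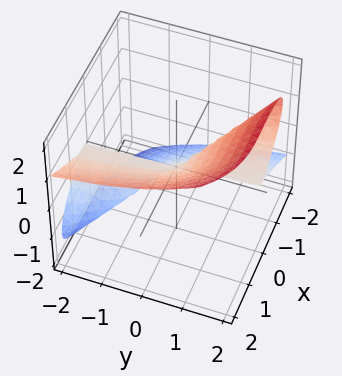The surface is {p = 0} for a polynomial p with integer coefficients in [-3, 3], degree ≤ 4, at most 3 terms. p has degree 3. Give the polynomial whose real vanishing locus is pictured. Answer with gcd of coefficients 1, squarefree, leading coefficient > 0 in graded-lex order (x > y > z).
x^3 + 3*y*z^2 - 3*z^3

deg p = 3. The shape is more complex than any degree-2 surface.
Checking where it meets the axes: it crosses the x-axis at the gridline x = 0; every point of the y-axis in the box is on the surface.
The integer polynomial consistent with all of this is the stated p.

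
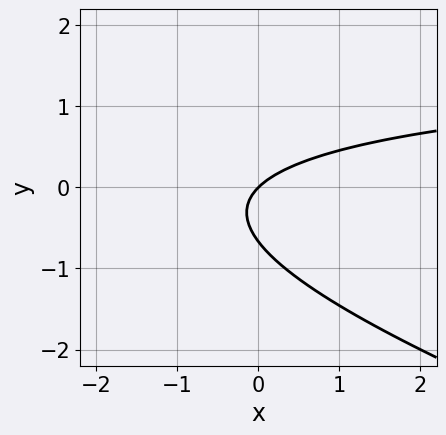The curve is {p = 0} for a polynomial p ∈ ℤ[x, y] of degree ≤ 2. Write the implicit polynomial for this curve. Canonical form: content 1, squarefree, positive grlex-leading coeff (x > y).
x*y + 3*y^2 - 2*x + 2*y

First, the degree is 2 — no degree-1 curve has this shape.
Then, checking where it meets the axes: one x-axis crossing is at x = 0; one y-axis crossing is at y = 0.
Finally, putting this together gives p.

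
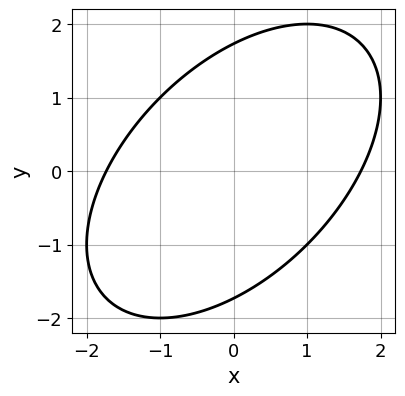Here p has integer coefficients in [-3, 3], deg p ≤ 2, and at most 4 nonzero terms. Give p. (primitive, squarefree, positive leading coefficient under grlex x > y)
x^2 - x*y + y^2 - 3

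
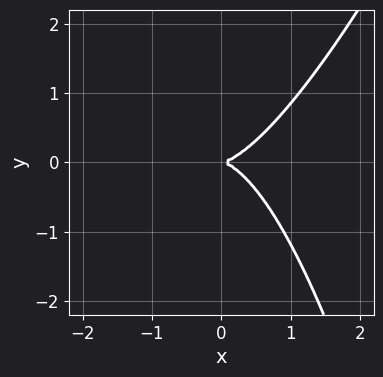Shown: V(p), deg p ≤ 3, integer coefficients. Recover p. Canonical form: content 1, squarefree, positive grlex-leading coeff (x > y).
3*x^3 - x^2*y - 3*y^2

1. deg p = 3. No degree-2 curve has this shape.
2. Against the integer gridlines: one x-axis crossing is at x = 0; it crosses the y-axis at the gridline y = 0.
3. Assembling these constraints gives the stated polynomial.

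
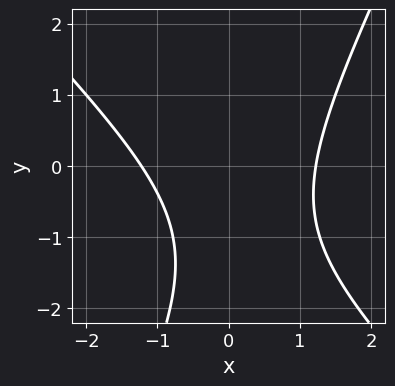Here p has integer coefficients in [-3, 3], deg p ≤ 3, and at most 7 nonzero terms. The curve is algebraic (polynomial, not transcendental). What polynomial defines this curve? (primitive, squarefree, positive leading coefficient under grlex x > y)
First, the degree is 2 — a generic line meets the curve in up to 2 points.
Then, against the integer gridlines: no y-intercept at any integer in the box.
Finally, solving for integer coefficients yields p as stated.

2*x^2 + x*y - y^2 - 2*y - 3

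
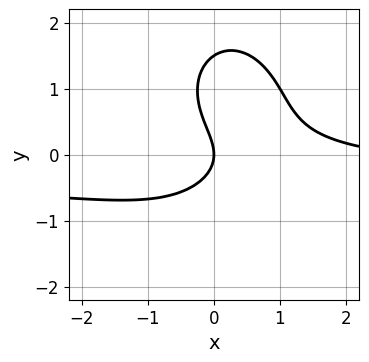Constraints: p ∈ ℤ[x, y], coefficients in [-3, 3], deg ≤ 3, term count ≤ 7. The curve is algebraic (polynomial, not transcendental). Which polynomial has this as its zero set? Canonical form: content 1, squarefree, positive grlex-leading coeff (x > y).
3*x^2*y + 2*y^3 + x^2 - 3*y^2 - 3*x

(a) Degree: no degree-2 curve has this shape, so deg p = 3.
(b) Observable constraints: it crosses the y-axis at the gridline y = 0; it meets the x-axis at x = 0 (among the integer gridlines).
(c) The integer polynomial consistent with all of this is the stated p.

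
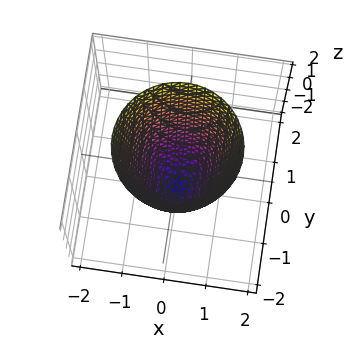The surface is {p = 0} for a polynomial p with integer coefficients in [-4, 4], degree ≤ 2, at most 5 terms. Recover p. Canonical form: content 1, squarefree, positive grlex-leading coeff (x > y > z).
1. deg p = 2. A generic line meets the surface in up to 2 points.
2. Symmetry: every cross-section ⟂ z is a circle, so x, y appear only via x² + y².
3. Against the integer gridlines: it crosses the z-axis at the gridline z = -2; the x-axis gridline crossings are at x ∈ {-1, 1}.
4. Assembling these constraints gives the stated polynomial. Check: (0, 1, 0) on the y-axis lies on the surface, and p(0, 1, 0) = 0. ✓

2*x^2 + 2*y^2 - z - 2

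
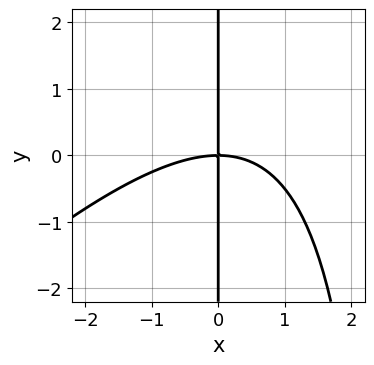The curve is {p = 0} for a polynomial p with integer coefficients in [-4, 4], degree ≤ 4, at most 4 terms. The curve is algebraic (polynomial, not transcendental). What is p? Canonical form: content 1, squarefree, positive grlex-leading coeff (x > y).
x^3 - x^2*y + 3*x*y

1. deg p = 3.
2. Observable constraints: it crosses the x-axis at the gridline x = 0; the visible y-axis segment lies entirely on the curve.
3. Putting this together gives p.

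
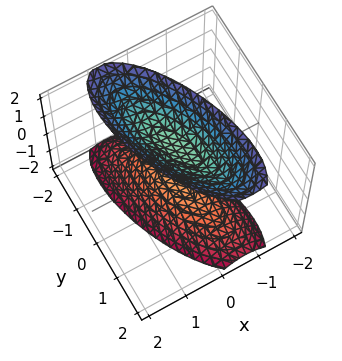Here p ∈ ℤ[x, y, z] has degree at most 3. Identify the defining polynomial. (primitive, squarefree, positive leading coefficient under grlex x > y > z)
3*x^2 + 2*x*y + y^2 - z^2 + 1

The picture has 2 separate pieces. Treating them together as one polynomial.
Degree: a generic line meets the surface in up to 2 points, so deg p = 2.
From the visible intercepts: it misses every integer gridline on the x-axis; no y-intercept at any integer in the box; the z-axis gridline crossings are at z ∈ {-1, 1}.
Solving for integer coefficients yields p as stated.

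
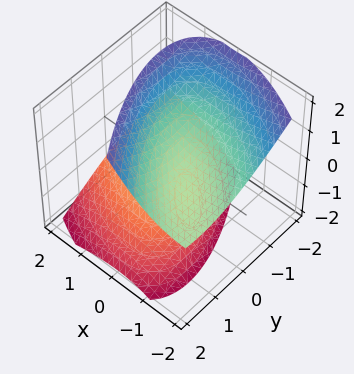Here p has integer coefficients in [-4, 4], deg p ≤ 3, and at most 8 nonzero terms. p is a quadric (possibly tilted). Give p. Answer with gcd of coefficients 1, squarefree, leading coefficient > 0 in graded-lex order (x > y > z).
(a) There are 2 components. They look like related sheets of one shape, so recover p as a whole.
(b) The degree is 2 — the shape is more complex than any degree-1 surface.
(c) Observable constraints: no y-intercept at any integer in the box; the surface avoids every integer x-axis point in the box; the z-axis gridline crossings are at z ∈ {-1, 1}.
(d) Putting this together gives p.

2*x^2 + 3*x*y + 3*x*z + 2*y^2 - 3*z^2 + 3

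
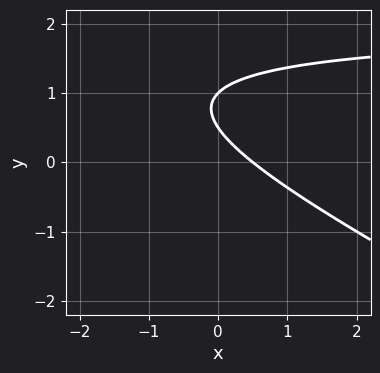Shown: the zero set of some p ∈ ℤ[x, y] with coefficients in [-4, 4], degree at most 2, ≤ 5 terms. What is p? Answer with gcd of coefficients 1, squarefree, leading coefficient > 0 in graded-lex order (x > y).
First, the degree is 2 — the shape is more complex than any degree-1 curve.
Then, observable constraints: it meets the y-axis at y = 1 (among the integer gridlines).
Finally, assembling these constraints gives the stated polynomial.

x*y + 2*y^2 - 2*x - 3*y + 1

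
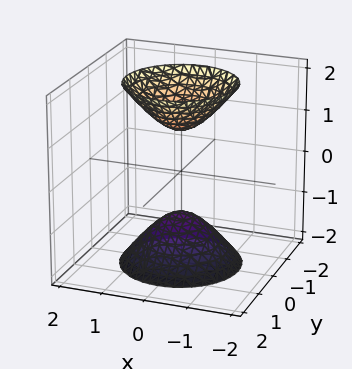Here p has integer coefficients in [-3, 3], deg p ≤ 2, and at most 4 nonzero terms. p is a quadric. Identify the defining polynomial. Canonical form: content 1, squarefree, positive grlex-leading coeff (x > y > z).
(a) The picture has 2 separate pieces.
(b) The degree is 2 — two separate bowl-shaped sheets opening away from each other; a quadric.
(c) Symmetries: the z ↦ −z reflection is a symmetry, so z appears only in even powers; every cross-section ⟂ z is a circle, so x, y appear only via x² + y².
(d) From the axis intercepts and sections: the z-axis gridline crossings are at z ∈ {-1, 1}; the surface avoids every integer x-axis point in the box; a circular section at z = 2 has radius between 1 and 2.
(e) Matching integer coefficients to the picture gives p.

2*x^2 + 2*y^2 - z^2 + 1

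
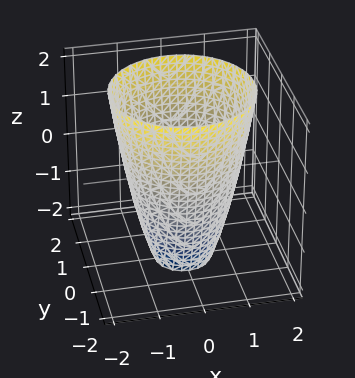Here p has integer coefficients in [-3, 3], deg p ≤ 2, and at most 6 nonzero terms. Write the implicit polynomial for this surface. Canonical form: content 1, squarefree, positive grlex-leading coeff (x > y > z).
2*x^2 + 2*y^2 - z - 3

First, deg p = 2. No degree-1 surface has this shape.
Then, symmetries: rotational symmetry about the z-axis ⇒ p depends on x, y only through x² + y².
Next, observable constraints: it misses every integer gridline on the z-axis; a circular section at z = 1 has radius between 1 and 2.
Finally, these observations pin down the coefficients.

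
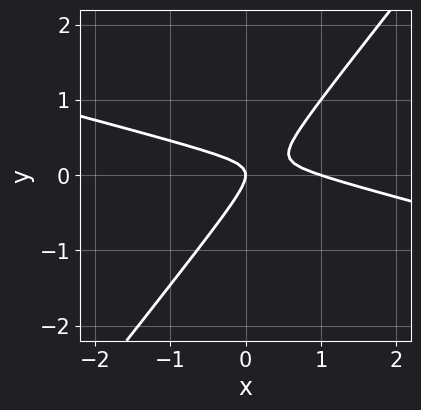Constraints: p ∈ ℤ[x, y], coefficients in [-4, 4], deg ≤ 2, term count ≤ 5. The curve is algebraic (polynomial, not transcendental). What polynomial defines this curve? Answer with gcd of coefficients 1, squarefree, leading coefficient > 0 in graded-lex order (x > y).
1. The degree is 2 — a generic line meets the curve in up to 2 points.
2. Against the integer gridlines: the x-axis gridline crossings are at x ∈ {0, 1}; it meets the y-axis at y = 0 (among the integer gridlines).
3. Putting this together gives p.

x^2 + 3*x*y - 3*y^2 - x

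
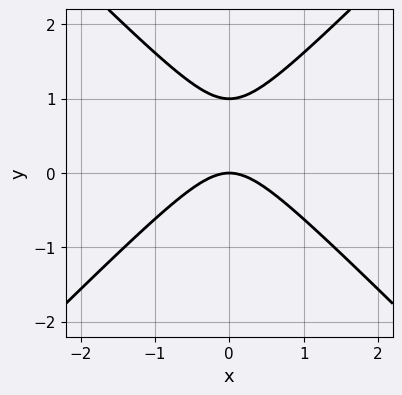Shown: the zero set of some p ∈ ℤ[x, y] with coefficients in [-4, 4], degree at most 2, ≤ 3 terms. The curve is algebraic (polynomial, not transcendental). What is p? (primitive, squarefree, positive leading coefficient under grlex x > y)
x^2 - y^2 + y

(a) Degree: the shape is more complex than any degree-1 curve, so deg p = 2.
(b) Symmetries: the x ↦ −x reflection is a symmetry, so x appears only in even powers.
(c) Observable constraints: the y-axis gridline crossings are at y ∈ {0, 1}; it meets the x-axis at x = 0 (among the integer gridlines).
(d) Together with the visible shape, these determine p as stated.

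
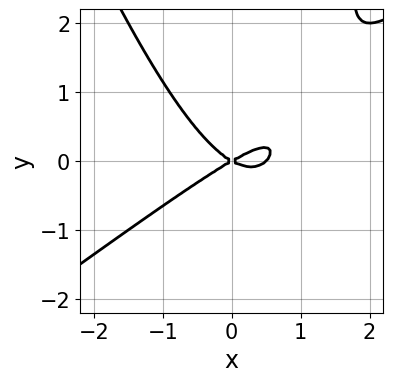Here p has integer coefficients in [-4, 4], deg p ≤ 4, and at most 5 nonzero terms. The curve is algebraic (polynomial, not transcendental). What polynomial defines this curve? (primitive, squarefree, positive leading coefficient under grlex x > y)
2*x^3 - 2*x^2*y - x*y^2 - x^2 + 3*y^2

First, degree: no degree-2 curve has this shape, so deg p = 3.
Then, from the visible intercepts: it meets the x-axis at x = 0 (among the integer gridlines); it meets the y-axis at y = 0 (among the integer gridlines).
Finally, fitting integer coefficients to these (and the overall shape) gives p.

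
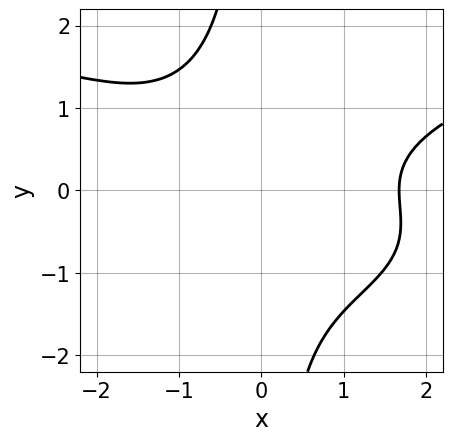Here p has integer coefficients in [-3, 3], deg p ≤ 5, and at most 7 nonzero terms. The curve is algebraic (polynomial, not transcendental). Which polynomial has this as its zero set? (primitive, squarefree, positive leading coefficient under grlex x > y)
3*x*y^3 - x^3 + 3*y^2 + x + 3

1. The degree is 4 — a generic line meets the curve in up to 4 points.
2. Reading off the gridlines: no y-intercept at any integer in the box.
3. Together with the visible shape, these determine p as stated.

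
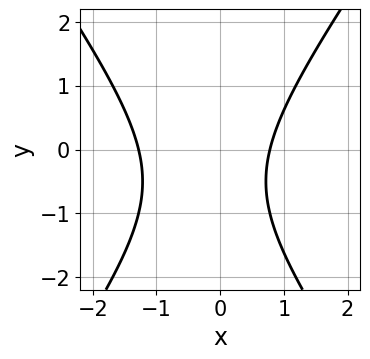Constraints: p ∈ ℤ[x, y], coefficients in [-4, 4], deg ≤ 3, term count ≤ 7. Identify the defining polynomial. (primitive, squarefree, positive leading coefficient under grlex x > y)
2*x^2 - y^2 + x - y - 2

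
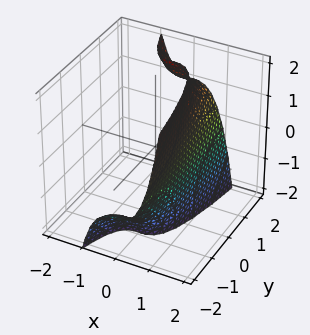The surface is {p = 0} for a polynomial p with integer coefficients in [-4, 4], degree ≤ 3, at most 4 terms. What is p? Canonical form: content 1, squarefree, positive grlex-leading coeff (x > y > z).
deg p = 3. No degree-2 surface has this shape.
From the visible intercepts: it misses every integer gridline on the z-axis; the surface avoids every integer y-axis point in the box.
Together with the visible shape, these determine p as stated.

3*x^3 + y*z - 2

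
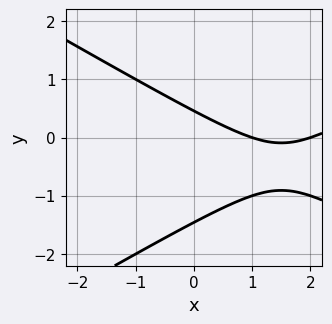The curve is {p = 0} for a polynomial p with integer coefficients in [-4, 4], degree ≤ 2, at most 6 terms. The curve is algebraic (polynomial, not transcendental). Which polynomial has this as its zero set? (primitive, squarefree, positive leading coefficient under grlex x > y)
1. deg p = 2.
2. Checking where it meets the axes: among the integer gridlines, it crosses the x-axis at x ∈ {1, 2}.
3. Putting this together gives p.

x^2 - 3*y^2 - 3*x - 3*y + 2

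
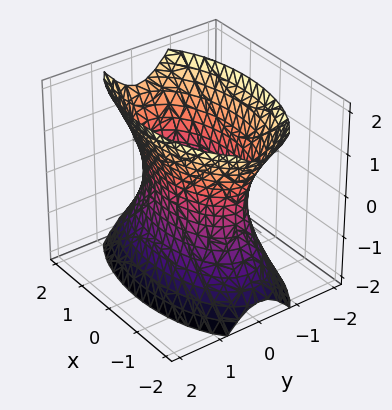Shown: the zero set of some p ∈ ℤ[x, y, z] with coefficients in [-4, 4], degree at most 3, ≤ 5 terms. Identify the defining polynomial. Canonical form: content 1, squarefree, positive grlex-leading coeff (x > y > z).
x^2 + 3*y^2 - z^2 - 2

First, deg p = 2. An hourglass — one-sheet hyperboloid; a quadric.
Next, symmetries: it's symmetric under z → −z, forcing even powers of z; the y ↦ −y reflection is a symmetry, so y appears only in even powers; mirror symmetry x ↦ −x ⇒ only even powers of x.
Next, from the visible intercepts: it misses every integer gridline on the z-axis.
Finally, these observations pin down the coefficients.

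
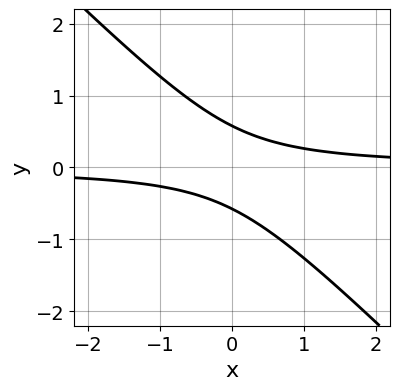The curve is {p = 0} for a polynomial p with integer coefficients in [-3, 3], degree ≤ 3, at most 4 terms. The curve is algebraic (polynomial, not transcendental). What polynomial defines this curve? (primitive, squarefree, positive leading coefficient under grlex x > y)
3*x*y + 3*y^2 - 1

First, degree: a generic line meets the curve in up to 2 points, so deg p = 2.
Next, observable constraints: the curve avoids every integer x-axis point in the box.
Finally, putting this together gives p.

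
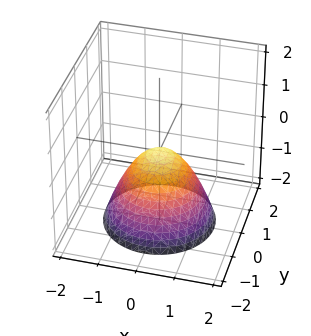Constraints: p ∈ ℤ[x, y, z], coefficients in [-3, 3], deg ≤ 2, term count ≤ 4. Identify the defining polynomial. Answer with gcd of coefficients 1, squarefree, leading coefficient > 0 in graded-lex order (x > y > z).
(a) deg p = 2. A paraboloid; a quadric.
(b) Symmetry: every cross-section ⟂ z is a circle, so x, y appear only via x² + y².
(c) Reading off the gridlines: it crosses the y-axis at the gridline y = 0; it meets the z-axis at z = 0 (among the integer gridlines).
(d) Matching integer coefficients to the picture gives p.

x^2 + y^2 + z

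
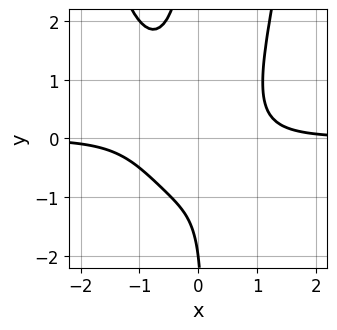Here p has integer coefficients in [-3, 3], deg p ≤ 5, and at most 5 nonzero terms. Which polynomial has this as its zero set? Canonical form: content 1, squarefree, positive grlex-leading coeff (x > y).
(a) The degree is 4 — no degree-3 curve has this shape.
(b) Reading off the gridlines: one y-axis crossing is at y = -2; it misses every integer gridline on the x-axis.
(c) Solving for integer coefficients yields p as stated.

3*x^3*y + x^2*y - 2*x*y^2 - y - 2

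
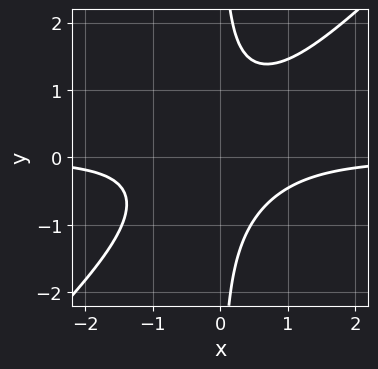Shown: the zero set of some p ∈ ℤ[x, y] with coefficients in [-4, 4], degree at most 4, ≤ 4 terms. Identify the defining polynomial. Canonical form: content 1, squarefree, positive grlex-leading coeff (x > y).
3*x^2*y - 3*x*y^2 + 2

First, degree: a generic line meets the curve in up to 3 points, so deg p = 3.
Next, against the integer gridlines: no y-intercept at any integer in the box; no x-intercept at any integer in the box.
Finally, the integer polynomial consistent with all of this is the stated p.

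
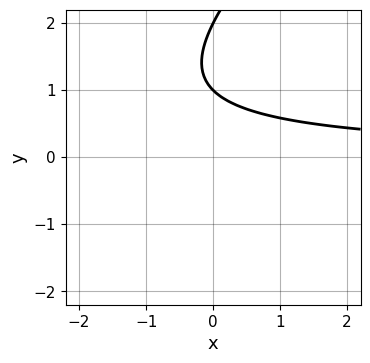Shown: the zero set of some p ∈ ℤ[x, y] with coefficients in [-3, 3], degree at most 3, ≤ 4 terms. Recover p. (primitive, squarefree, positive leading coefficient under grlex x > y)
x*y - y^2 + 3*y - 2

(a) deg p = 2. A generic line meets the curve in up to 2 points.
(b) Checking where it meets the axes: no x-intercept at any integer in the box; among the integer gridlines, it crosses the y-axis at y ∈ {1, 2}.
(c) Matching integer coefficients to the picture gives p.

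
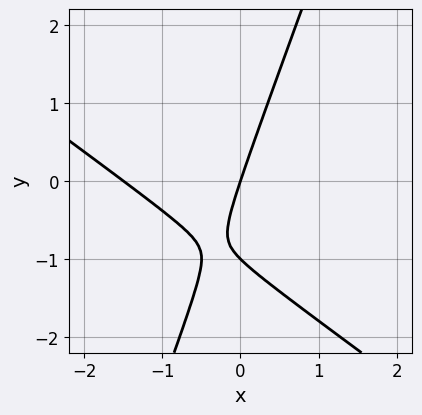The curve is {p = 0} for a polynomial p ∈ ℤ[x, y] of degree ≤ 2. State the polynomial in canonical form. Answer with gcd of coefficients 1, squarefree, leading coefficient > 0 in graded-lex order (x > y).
First, degree: no degree-1 curve has this shape, so deg p = 2.
Next, against the integer gridlines: among the integer gridlines, it crosses the y-axis at y ∈ {-1, 0}; one x-axis crossing is at x = 0.
Finally, solving for integer coefficients yields p as stated.

2*x^2 + 2*x*y - y^2 + 3*x - y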